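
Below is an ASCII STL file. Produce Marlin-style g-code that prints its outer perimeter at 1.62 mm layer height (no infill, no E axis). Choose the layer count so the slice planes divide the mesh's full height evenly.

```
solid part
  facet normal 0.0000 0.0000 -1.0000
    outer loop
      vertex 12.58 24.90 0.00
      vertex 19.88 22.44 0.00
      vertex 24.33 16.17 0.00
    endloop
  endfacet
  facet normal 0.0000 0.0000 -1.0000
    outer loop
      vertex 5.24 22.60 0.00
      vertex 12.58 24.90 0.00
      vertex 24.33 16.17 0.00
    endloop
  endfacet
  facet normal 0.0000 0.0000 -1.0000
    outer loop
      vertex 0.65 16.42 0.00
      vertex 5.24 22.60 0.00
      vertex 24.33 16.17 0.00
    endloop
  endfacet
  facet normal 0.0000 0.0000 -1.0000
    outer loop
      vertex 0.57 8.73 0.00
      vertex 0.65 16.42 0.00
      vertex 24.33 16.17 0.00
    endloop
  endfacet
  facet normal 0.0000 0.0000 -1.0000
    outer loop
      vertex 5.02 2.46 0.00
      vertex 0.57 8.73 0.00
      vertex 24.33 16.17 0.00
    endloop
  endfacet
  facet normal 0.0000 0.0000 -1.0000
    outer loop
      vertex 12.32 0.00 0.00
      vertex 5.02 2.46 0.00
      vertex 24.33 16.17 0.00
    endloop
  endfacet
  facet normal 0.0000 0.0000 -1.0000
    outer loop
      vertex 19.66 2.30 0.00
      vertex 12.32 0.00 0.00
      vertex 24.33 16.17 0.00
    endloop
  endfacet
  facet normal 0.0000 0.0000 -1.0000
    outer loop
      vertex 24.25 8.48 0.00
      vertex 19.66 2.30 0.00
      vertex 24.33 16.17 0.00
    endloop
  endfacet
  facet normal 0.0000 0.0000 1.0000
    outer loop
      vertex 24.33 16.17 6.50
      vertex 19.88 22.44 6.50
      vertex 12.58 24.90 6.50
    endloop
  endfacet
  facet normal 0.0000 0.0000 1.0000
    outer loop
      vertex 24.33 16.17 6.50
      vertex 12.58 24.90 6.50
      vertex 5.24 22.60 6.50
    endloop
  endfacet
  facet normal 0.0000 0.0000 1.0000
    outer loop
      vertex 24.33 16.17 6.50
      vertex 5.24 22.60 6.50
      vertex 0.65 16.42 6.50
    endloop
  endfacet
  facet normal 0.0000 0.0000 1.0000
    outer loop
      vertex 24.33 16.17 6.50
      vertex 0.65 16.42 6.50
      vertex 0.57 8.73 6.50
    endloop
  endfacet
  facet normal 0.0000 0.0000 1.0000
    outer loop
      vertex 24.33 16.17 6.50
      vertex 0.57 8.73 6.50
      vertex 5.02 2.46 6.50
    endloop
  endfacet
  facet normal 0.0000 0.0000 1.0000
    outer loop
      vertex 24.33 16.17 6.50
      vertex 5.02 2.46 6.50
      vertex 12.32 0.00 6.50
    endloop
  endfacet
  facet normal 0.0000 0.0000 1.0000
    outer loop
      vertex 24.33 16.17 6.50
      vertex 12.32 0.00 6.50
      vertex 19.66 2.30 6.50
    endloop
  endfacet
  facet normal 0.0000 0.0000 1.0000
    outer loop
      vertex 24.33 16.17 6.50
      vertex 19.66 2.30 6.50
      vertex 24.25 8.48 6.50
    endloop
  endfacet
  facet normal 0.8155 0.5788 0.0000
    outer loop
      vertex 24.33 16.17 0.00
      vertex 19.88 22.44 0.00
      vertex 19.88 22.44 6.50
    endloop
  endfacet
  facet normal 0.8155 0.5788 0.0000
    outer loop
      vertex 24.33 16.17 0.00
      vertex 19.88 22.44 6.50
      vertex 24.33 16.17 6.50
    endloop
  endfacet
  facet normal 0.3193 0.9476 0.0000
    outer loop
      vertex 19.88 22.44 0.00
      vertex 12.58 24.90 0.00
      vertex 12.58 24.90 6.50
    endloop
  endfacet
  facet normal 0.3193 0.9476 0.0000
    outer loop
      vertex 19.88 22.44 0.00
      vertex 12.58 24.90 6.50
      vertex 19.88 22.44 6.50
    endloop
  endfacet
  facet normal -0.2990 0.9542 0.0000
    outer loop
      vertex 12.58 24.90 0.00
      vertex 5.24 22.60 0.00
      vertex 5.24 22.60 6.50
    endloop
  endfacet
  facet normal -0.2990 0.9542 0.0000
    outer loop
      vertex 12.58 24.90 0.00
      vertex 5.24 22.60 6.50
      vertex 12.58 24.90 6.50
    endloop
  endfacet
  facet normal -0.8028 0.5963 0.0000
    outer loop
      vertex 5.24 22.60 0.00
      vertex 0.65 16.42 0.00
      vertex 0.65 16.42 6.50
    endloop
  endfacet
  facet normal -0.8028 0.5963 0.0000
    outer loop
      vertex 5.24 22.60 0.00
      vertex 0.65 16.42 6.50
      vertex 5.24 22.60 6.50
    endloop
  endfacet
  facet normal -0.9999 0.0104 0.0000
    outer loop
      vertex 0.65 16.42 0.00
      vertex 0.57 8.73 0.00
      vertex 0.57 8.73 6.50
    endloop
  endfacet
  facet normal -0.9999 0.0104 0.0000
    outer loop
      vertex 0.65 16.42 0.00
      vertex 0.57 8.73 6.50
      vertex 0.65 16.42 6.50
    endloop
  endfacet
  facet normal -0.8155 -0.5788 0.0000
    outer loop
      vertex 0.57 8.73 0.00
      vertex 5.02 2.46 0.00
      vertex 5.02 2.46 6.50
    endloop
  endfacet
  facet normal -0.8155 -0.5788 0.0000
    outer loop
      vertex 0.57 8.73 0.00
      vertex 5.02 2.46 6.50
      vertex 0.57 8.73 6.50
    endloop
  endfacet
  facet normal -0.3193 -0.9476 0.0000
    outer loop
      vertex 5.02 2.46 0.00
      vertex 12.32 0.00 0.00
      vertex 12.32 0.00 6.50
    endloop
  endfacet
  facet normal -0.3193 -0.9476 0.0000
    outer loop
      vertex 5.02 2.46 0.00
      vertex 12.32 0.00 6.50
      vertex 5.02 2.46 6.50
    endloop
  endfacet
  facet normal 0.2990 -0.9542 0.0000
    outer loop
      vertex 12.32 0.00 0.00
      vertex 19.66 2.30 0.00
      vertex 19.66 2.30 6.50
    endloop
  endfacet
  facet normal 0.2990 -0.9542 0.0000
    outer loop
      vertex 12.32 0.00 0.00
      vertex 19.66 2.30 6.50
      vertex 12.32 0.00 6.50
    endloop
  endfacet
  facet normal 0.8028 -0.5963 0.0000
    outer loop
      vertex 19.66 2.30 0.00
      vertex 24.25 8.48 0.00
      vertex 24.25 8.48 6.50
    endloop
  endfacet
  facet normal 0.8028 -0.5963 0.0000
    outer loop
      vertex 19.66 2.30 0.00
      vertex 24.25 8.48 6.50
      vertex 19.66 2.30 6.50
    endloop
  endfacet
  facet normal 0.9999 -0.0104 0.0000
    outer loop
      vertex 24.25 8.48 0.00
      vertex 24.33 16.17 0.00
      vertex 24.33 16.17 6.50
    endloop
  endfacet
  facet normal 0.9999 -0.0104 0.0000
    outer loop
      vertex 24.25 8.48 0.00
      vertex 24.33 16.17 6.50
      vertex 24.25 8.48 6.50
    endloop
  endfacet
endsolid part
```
; perimeter-only toolpath
G21 ; units = mm
G90 ; absolute positioning
G28 ; home
; layer 1
G0 Z1.62
G0 X24.33 Y16.17
G1 X19.88 Y22.44
G1 X12.58 Y24.90
G1 X5.24 Y22.60
G1 X0.65 Y16.42
G1 X0.57 Y8.73
G1 X5.02 Y2.46
G1 X12.32 Y0.00
G1 X19.66 Y2.30
G1 X24.25 Y8.48
G1 X24.33 Y16.17
; layer 2
G0 Z3.25
G0 X24.33 Y16.17
G1 X19.88 Y22.44
G1 X12.58 Y24.90
G1 X5.24 Y22.60
G1 X0.65 Y16.42
G1 X0.57 Y8.73
G1 X5.02 Y2.46
G1 X12.32 Y0.00
G1 X19.66 Y2.30
G1 X24.25 Y8.48
G1 X24.33 Y16.17
; layer 3
G0 Z4.88
G0 X24.33 Y16.17
G1 X19.88 Y22.44
G1 X12.58 Y24.90
G1 X5.24 Y22.60
G1 X0.65 Y16.42
G1 X0.57 Y8.73
G1 X5.02 Y2.46
G1 X12.32 Y0.00
G1 X19.66 Y2.30
G1 X24.25 Y8.48
G1 X24.33 Y16.17
; layer 4
G0 Z6.50
G0 X24.33 Y16.17
G1 X19.88 Y22.44
G1 X12.58 Y24.90
G1 X5.24 Y22.60
G1 X0.65 Y16.42
G1 X0.57 Y8.73
G1 X5.02 Y2.46
G1 X12.32 Y0.00
G1 X19.66 Y2.30
G1 X24.25 Y8.48
G1 X24.33 Y16.17
M2 ; end

The solid is a regular 10-sided prism (a cylinder approximated with 10 flat sides), circumscribed radius ≈ 12.4 mm, height ≈ 6.5 mm. Slicing at Δz = 1.62 mm — 4 equal slices spanning the solid's height, so layer i sits at z = i·h/4 — gives 4 non-empty perimeters. Each is a 10-segment closed polygon; G0 lifts to the layer z and rapids to the start vertex, then G1 traces the edges.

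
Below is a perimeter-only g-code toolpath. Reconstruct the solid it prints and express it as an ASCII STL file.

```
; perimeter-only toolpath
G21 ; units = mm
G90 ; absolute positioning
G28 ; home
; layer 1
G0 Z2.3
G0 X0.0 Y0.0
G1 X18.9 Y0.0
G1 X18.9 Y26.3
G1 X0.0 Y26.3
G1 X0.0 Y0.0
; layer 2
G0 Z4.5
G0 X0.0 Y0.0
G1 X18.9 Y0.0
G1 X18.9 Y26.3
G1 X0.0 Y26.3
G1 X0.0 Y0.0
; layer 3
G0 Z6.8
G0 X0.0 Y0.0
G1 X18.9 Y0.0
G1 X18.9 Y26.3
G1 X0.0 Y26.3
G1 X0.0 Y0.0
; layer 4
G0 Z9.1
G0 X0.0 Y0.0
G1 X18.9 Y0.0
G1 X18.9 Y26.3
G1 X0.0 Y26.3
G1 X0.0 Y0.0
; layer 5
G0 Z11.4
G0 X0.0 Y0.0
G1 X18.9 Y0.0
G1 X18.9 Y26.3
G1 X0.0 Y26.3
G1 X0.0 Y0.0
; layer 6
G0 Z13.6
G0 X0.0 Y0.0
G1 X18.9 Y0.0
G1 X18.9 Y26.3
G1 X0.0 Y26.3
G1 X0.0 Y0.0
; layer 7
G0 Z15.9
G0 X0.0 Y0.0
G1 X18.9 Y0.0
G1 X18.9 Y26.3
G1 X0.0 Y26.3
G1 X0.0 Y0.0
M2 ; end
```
solid part
  facet normal 0.0000 0.0000 -1.0000
    outer loop
      vertex 18.9 26.3 0.0
      vertex 18.9 0.0 0.0
      vertex 0.0 0.0 0.0
    endloop
  endfacet
  facet normal 0.0000 0.0000 -1.0000
    outer loop
      vertex 0.0 26.3 0.0
      vertex 18.9 26.3 0.0
      vertex 0.0 0.0 0.0
    endloop
  endfacet
  facet normal 0.0000 0.0000 1.0000
    outer loop
      vertex 0.0 0.0 15.9
      vertex 18.9 0.0 15.9
      vertex 18.9 26.3 15.9
    endloop
  endfacet
  facet normal 0.0000 0.0000 1.0000
    outer loop
      vertex 0.0 0.0 15.9
      vertex 18.9 26.3 15.9
      vertex 0.0 26.3 15.9
    endloop
  endfacet
  facet normal 0.0000 -1.0000 0.0000
    outer loop
      vertex 0.0 0.0 0.0
      vertex 18.9 0.0 0.0
      vertex 18.9 0.0 15.9
    endloop
  endfacet
  facet normal 0.0000 -1.0000 0.0000
    outer loop
      vertex 0.0 0.0 0.0
      vertex 18.9 0.0 15.9
      vertex 0.0 0.0 15.9
    endloop
  endfacet
  facet normal 0.0000 1.0000 0.0000
    outer loop
      vertex 18.9 26.3 15.9
      vertex 18.9 26.3 0.0
      vertex 0.0 26.3 0.0
    endloop
  endfacet
  facet normal 0.0000 1.0000 0.0000
    outer loop
      vertex 0.0 26.3 15.9
      vertex 18.9 26.3 15.9
      vertex 0.0 26.3 0.0
    endloop
  endfacet
  facet normal -1.0000 0.0000 0.0000
    outer loop
      vertex 0.0 26.3 15.9
      vertex 0.0 26.3 0.0
      vertex 0.0 0.0 0.0
    endloop
  endfacet
  facet normal -1.0000 0.0000 0.0000
    outer loop
      vertex 0.0 0.0 15.9
      vertex 0.0 26.3 15.9
      vertex 0.0 0.0 0.0
    endloop
  endfacet
  facet normal 1.0000 0.0000 0.0000
    outer loop
      vertex 18.9 0.0 0.0
      vertex 18.9 26.3 0.0
      vertex 18.9 26.3 15.9
    endloop
  endfacet
  facet normal 1.0000 0.0000 0.0000
    outer loop
      vertex 18.9 0.0 0.0
      vertex 18.9 26.3 15.9
      vertex 18.9 0.0 15.9
    endloop
  endfacet
endsolid part

The G0 Z moves step by Δz≈2.3 mm. Every layer's G1 loop is the same polygon, so the solid is a straight extrusion of it from z=0 to z≈15.9. Closing with flat bottom and top caps and triangulating gives 12 facets — a rectangular box, roughly 18.9 × 26.3 mm footprint and 15.9 mm tall.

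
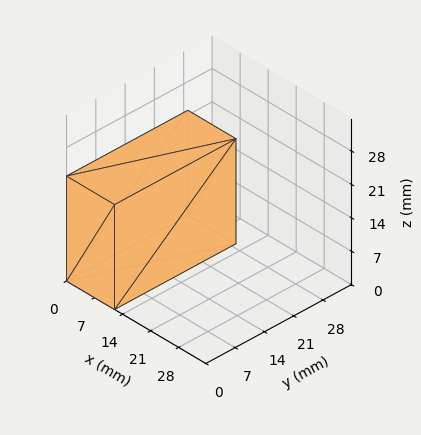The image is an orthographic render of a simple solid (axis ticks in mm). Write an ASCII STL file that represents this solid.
Reading the render: the shape is a rectangular box, roughly 12 × 29 mm footprint and 22 mm tall (dimensions read to the nearest mm from the axis ticks). For the STL, each face is triangulated and given an outward normal.

solid part
  facet normal 0.0000 0.0000 -1.0000
    outer loop
      vertex 12.000 29.000 0.000
      vertex 12.000 0.000 0.000
      vertex 0.000 0.000 0.000
    endloop
  endfacet
  facet normal 0.0000 0.0000 -1.0000
    outer loop
      vertex 0.000 29.000 0.000
      vertex 12.000 29.000 0.000
      vertex 0.000 0.000 0.000
    endloop
  endfacet
  facet normal 0.0000 0.0000 1.0000
    outer loop
      vertex 0.000 0.000 22.000
      vertex 12.000 0.000 22.000
      vertex 12.000 29.000 22.000
    endloop
  endfacet
  facet normal 0.0000 0.0000 1.0000
    outer loop
      vertex 0.000 0.000 22.000
      vertex 12.000 29.000 22.000
      vertex 0.000 29.000 22.000
    endloop
  endfacet
  facet normal 0.0000 -1.0000 0.0000
    outer loop
      vertex 0.000 0.000 0.000
      vertex 12.000 0.000 0.000
      vertex 12.000 0.000 22.000
    endloop
  endfacet
  facet normal 0.0000 -1.0000 0.0000
    outer loop
      vertex 0.000 0.000 0.000
      vertex 12.000 0.000 22.000
      vertex 0.000 0.000 22.000
    endloop
  endfacet
  facet normal 0.0000 1.0000 0.0000
    outer loop
      vertex 12.000 29.000 22.000
      vertex 12.000 29.000 0.000
      vertex 0.000 29.000 0.000
    endloop
  endfacet
  facet normal 0.0000 1.0000 0.0000
    outer loop
      vertex 0.000 29.000 22.000
      vertex 12.000 29.000 22.000
      vertex 0.000 29.000 0.000
    endloop
  endfacet
  facet normal -1.0000 0.0000 0.0000
    outer loop
      vertex 0.000 29.000 22.000
      vertex 0.000 29.000 0.000
      vertex 0.000 0.000 0.000
    endloop
  endfacet
  facet normal -1.0000 0.0000 0.0000
    outer loop
      vertex 0.000 0.000 22.000
      vertex 0.000 29.000 22.000
      vertex 0.000 0.000 0.000
    endloop
  endfacet
  facet normal 1.0000 0.0000 0.0000
    outer loop
      vertex 12.000 0.000 0.000
      vertex 12.000 29.000 0.000
      vertex 12.000 29.000 22.000
    endloop
  endfacet
  facet normal 1.0000 0.0000 0.0000
    outer loop
      vertex 12.000 0.000 0.000
      vertex 12.000 29.000 22.000
      vertex 12.000 0.000 22.000
    endloop
  endfacet
endsolid part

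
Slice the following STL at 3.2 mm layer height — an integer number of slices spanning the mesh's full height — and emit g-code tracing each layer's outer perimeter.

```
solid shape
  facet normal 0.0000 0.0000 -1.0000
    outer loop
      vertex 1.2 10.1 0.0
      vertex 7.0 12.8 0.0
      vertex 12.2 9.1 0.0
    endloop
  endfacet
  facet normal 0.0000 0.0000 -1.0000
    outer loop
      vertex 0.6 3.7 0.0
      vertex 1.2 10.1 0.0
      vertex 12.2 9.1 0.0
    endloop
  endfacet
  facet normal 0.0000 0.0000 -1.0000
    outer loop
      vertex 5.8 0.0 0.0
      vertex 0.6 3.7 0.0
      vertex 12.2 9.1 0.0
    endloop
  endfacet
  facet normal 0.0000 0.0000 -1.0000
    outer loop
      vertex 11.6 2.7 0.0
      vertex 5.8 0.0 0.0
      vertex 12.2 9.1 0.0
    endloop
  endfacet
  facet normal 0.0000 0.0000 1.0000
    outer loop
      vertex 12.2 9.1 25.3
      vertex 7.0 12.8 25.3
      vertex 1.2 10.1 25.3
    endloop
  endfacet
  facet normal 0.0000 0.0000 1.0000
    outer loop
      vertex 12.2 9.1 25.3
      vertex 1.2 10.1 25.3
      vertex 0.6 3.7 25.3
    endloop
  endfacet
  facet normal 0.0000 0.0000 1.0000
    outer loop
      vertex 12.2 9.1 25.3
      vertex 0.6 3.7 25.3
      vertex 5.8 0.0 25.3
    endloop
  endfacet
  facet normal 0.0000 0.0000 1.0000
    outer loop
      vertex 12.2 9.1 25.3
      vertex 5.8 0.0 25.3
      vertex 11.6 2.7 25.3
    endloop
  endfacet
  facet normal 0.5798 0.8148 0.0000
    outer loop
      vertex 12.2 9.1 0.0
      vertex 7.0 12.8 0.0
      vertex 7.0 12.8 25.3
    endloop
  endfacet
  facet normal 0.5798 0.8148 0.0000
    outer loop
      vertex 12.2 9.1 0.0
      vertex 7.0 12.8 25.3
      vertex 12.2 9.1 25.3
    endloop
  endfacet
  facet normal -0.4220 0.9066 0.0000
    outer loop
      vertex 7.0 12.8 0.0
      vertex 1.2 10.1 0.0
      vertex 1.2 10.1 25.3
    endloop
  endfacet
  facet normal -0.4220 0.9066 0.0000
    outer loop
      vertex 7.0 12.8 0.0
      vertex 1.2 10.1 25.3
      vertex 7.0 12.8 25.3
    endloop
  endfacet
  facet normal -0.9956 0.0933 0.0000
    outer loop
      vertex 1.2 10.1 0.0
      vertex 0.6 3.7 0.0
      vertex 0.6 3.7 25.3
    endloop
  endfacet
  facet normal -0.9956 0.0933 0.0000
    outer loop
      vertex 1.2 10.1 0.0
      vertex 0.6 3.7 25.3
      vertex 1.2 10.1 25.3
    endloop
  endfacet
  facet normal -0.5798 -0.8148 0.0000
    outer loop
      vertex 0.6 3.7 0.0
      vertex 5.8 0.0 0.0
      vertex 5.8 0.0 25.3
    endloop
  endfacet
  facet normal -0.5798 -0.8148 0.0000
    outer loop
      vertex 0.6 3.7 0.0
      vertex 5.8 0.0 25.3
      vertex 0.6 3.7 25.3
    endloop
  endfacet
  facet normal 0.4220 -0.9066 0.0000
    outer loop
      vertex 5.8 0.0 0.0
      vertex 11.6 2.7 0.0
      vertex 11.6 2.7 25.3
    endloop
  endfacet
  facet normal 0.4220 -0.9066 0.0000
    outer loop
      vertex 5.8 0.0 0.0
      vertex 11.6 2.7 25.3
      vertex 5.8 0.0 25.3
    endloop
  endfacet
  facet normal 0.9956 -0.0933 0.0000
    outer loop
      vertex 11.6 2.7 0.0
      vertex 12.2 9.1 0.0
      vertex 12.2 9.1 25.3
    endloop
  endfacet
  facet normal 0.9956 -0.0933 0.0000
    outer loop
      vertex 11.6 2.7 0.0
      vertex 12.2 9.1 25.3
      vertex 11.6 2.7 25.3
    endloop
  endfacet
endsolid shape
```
; perimeter-only toolpath
G21 ; units = mm
G90 ; absolute positioning
G28 ; home
; layer 1
G0 Z3.2
G0 X12.2 Y9.1
G1 X7.0 Y12.8
G1 X1.2 Y10.1
G1 X0.6 Y3.7
G1 X5.8 Y0.0
G1 X11.6 Y2.7
G1 X12.2 Y9.1
; layer 2
G0 Z6.3
G0 X12.2 Y9.1
G1 X7.0 Y12.8
G1 X1.2 Y10.1
G1 X0.6 Y3.7
G1 X5.8 Y0.0
G1 X11.6 Y2.7
G1 X12.2 Y9.1
; layer 3
G0 Z9.5
G0 X12.2 Y9.1
G1 X7.0 Y12.8
G1 X1.2 Y10.1
G1 X0.6 Y3.7
G1 X5.8 Y0.0
G1 X11.6 Y2.7
G1 X12.2 Y9.1
; layer 4
G0 Z12.7
G0 X12.2 Y9.1
G1 X7.0 Y12.8
G1 X1.2 Y10.1
G1 X0.6 Y3.7
G1 X5.8 Y0.0
G1 X11.6 Y2.7
G1 X12.2 Y9.1
; layer 5
G0 Z15.8
G0 X12.2 Y9.1
G1 X7.0 Y12.8
G1 X1.2 Y10.1
G1 X0.6 Y3.7
G1 X5.8 Y0.0
G1 X11.6 Y2.7
G1 X12.2 Y9.1
; layer 6
G0 Z19.0
G0 X12.2 Y9.1
G1 X7.0 Y12.8
G1 X1.2 Y10.1
G1 X0.6 Y3.7
G1 X5.8 Y0.0
G1 X11.6 Y2.7
G1 X12.2 Y9.1
; layer 7
G0 Z22.1
G0 X12.2 Y9.1
G1 X7.0 Y12.8
G1 X1.2 Y10.1
G1 X0.6 Y3.7
G1 X5.8 Y0.0
G1 X11.6 Y2.7
G1 X12.2 Y9.1
; layer 8
G0 Z25.3
G0 X12.2 Y9.1
G1 X7.0 Y12.8
G1 X1.2 Y10.1
G1 X0.6 Y3.7
G1 X5.8 Y0.0
G1 X11.6 Y2.7
G1 X12.2 Y9.1
M2 ; end

The solid is a regular 6-sided prism (a cylinder approximated with 6 flat sides), circumscribed radius ≈ 6.4 mm, height ≈ 25.3 mm. Slicing at Δz = 3.2 mm — 8 equal slices spanning the solid's height, so layer i sits at z = i·h/8 — gives 8 non-empty perimeters. Each is a 6-segment closed polygon; G0 lifts to the layer z and rapids to the start vertex, then G1 traces the edges.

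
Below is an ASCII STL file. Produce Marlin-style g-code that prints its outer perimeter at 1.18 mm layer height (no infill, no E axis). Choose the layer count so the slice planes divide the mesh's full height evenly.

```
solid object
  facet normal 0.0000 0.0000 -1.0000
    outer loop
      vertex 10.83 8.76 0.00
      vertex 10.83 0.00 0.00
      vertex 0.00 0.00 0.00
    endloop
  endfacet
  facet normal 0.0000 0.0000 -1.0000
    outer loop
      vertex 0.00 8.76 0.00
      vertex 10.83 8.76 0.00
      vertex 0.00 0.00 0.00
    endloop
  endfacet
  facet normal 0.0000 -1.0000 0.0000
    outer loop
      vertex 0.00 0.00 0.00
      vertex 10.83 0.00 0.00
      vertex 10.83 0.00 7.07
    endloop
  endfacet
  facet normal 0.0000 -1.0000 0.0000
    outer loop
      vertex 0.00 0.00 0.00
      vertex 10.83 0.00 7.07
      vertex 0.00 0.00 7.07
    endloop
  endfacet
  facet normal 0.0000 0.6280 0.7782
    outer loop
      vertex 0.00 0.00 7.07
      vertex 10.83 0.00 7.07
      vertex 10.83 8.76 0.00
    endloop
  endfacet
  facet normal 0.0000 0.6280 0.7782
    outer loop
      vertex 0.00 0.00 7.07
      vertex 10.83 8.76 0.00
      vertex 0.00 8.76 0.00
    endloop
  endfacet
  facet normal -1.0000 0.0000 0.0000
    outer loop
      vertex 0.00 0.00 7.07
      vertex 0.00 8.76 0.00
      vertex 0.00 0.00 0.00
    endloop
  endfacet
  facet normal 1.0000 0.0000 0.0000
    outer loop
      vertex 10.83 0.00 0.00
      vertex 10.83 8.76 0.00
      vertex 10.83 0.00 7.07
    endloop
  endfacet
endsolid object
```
; perimeter-only toolpath
G21 ; units = mm
G90 ; absolute positioning
G28 ; home
; layer 1
G0 Z1.18
G0 X0.00 Y0.00
G1 X10.83 Y0.00
G1 X10.83 Y7.30
G1 X0.00 Y7.30
G1 X0.00 Y0.00
; layer 2
G0 Z2.36
G0 X0.00 Y0.00
G1 X10.83 Y0.00
G1 X10.83 Y5.84
G1 X0.00 Y5.84
G1 X0.00 Y0.00
; layer 3
G0 Z3.54
G0 X0.00 Y0.00
G1 X10.83 Y0.00
G1 X10.83 Y4.38
G1 X0.00 Y4.38
G1 X0.00 Y0.00
; layer 4
G0 Z4.71
G0 X0.00 Y0.00
G1 X10.83 Y0.00
G1 X10.83 Y2.92
G1 X0.00 Y2.92
G1 X0.00 Y0.00
; layer 5
G0 Z5.89
G0 X0.00 Y0.00
G1 X10.83 Y0.00
G1 X10.83 Y1.46
G1 X0.00 Y1.46
G1 X0.00 Y0.00
M2 ; end

The solid is a wedge (ramp): 10.8 × 8.76 mm base, rising to 7.07 mm along the y=0 edge and sloping linearly to z=0 at y=8.76. Slicing at Δz = 1.18 mm — 6 equal slices spanning the solid's height, so layer i sits at z = i·h/6 — gives 5 non-empty perimeters. Each is a 4-segment closed polygon; G0 lifts to the layer z and rapids to the start vertex, then G1 traces the edges. The cross-section shrinks linearly with z (the slice at the apex is degenerate and omitted).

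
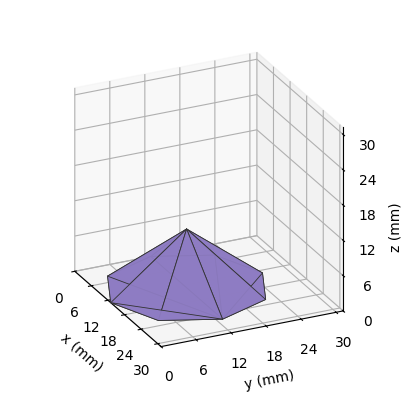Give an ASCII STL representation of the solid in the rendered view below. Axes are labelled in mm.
Reading the render: the shape is a regular 8-sided pyramid, base circumscribed radius ≈ 13 mm, apex at z ≈ 10 mm (dimensions read to the nearest mm from the axis ticks). For the STL, each face is triangulated and given an outward normal.

solid part
  facet normal 0.0000 0.0000 -1.0000
    outer loop
      vertex 13.00 26.00 0.00
      vertex 22.19 22.19 0.00
      vertex 26.00 13.00 0.00
    endloop
  endfacet
  facet normal 0.0000 0.0000 -1.0000
    outer loop
      vertex 3.81 22.19 0.00
      vertex 13.00 26.00 0.00
      vertex 26.00 13.00 0.00
    endloop
  endfacet
  facet normal 0.0000 0.0000 -1.0000
    outer loop
      vertex 0.00 13.00 0.00
      vertex 3.81 22.19 0.00
      vertex 26.00 13.00 0.00
    endloop
  endfacet
  facet normal 0.0000 0.0000 -1.0000
    outer loop
      vertex 3.81 3.81 0.00
      vertex 0.00 13.00 0.00
      vertex 26.00 13.00 0.00
    endloop
  endfacet
  facet normal 0.0000 0.0000 -1.0000
    outer loop
      vertex 13.00 0.00 0.00
      vertex 3.81 3.81 0.00
      vertex 26.00 13.00 0.00
    endloop
  endfacet
  facet normal 0.0000 0.0000 -1.0000
    outer loop
      vertex 22.19 3.81 0.00
      vertex 13.00 0.00 0.00
      vertex 26.00 13.00 0.00
    endloop
  endfacet
  facet normal 0.5911 0.2451 0.7685
    outer loop
      vertex 26.00 13.00 0.00
      vertex 22.19 22.19 0.00
      vertex 13.00 13.00 10.00
    endloop
  endfacet
  facet normal 0.2451 0.5911 0.7685
    outer loop
      vertex 22.19 22.19 0.00
      vertex 13.00 26.00 0.00
      vertex 13.00 13.00 10.00
    endloop
  endfacet
  facet normal -0.2451 0.5911 0.7685
    outer loop
      vertex 13.00 26.00 0.00
      vertex 3.81 22.19 0.00
      vertex 13.00 13.00 10.00
    endloop
  endfacet
  facet normal -0.5911 0.2451 0.7685
    outer loop
      vertex 3.81 22.19 0.00
      vertex 0.00 13.00 0.00
      vertex 13.00 13.00 10.00
    endloop
  endfacet
  facet normal -0.5911 -0.2451 0.7685
    outer loop
      vertex 0.00 13.00 0.00
      vertex 3.81 3.81 0.00
      vertex 13.00 13.00 10.00
    endloop
  endfacet
  facet normal -0.2451 -0.5911 0.7685
    outer loop
      vertex 3.81 3.81 0.00
      vertex 13.00 0.00 0.00
      vertex 13.00 13.00 10.00
    endloop
  endfacet
  facet normal 0.2451 -0.5911 0.7685
    outer loop
      vertex 13.00 0.00 0.00
      vertex 22.19 3.81 0.00
      vertex 13.00 13.00 10.00
    endloop
  endfacet
  facet normal 0.5911 -0.2451 0.7685
    outer loop
      vertex 22.19 3.81 0.00
      vertex 26.00 13.00 0.00
      vertex 13.00 13.00 10.00
    endloop
  endfacet
endsolid part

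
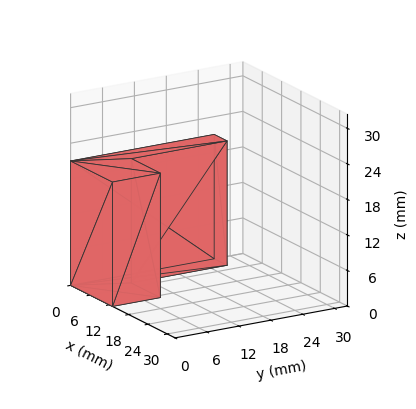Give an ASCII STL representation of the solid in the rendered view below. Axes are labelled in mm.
Reading the render: the shape is an L-shaped prism: outer 13 × 27 mm, arm thicknesses ≈ 9 mm (horizontal) and 4 mm (vertical), extruded 21 mm in z (dimensions read to the nearest mm from the axis ticks). For the STL, each face is triangulated and given an outward normal.

solid part
  facet normal 0.0000 0.0000 -1.0000
    outer loop
      vertex 13.000 9.000 0.000
      vertex 13.000 0.000 0.000
      vertex 0.000 0.000 0.000
    endloop
  endfacet
  facet normal 0.0000 0.0000 -1.0000
    outer loop
      vertex 4.000 9.000 0.000
      vertex 13.000 9.000 0.000
      vertex 0.000 0.000 0.000
    endloop
  endfacet
  facet normal 0.0000 0.0000 -1.0000
    outer loop
      vertex 4.000 27.000 0.000
      vertex 4.000 9.000 0.000
      vertex 0.000 0.000 0.000
    endloop
  endfacet
  facet normal 0.0000 0.0000 -1.0000
    outer loop
      vertex 0.000 27.000 0.000
      vertex 4.000 27.000 0.000
      vertex 0.000 0.000 0.000
    endloop
  endfacet
  facet normal 0.0000 0.0000 1.0000
    outer loop
      vertex 0.000 0.000 21.000
      vertex 13.000 0.000 21.000
      vertex 13.000 9.000 21.000
    endloop
  endfacet
  facet normal 0.0000 0.0000 1.0000
    outer loop
      vertex 0.000 0.000 21.000
      vertex 13.000 9.000 21.000
      vertex 4.000 9.000 21.000
    endloop
  endfacet
  facet normal 0.0000 0.0000 1.0000
    outer loop
      vertex 0.000 0.000 21.000
      vertex 4.000 9.000 21.000
      vertex 4.000 27.000 21.000
    endloop
  endfacet
  facet normal 0.0000 0.0000 1.0000
    outer loop
      vertex 0.000 0.000 21.000
      vertex 4.000 27.000 21.000
      vertex 0.000 27.000 21.000
    endloop
  endfacet
  facet normal 0.0000 -1.0000 0.0000
    outer loop
      vertex 0.000 0.000 0.000
      vertex 13.000 0.000 0.000
      vertex 13.000 0.000 21.000
    endloop
  endfacet
  facet normal 0.0000 -1.0000 0.0000
    outer loop
      vertex 0.000 0.000 0.000
      vertex 13.000 0.000 21.000
      vertex 0.000 0.000 21.000
    endloop
  endfacet
  facet normal 1.0000 0.0000 0.0000
    outer loop
      vertex 13.000 0.000 0.000
      vertex 13.000 9.000 0.000
      vertex 13.000 9.000 21.000
    endloop
  endfacet
  facet normal 1.0000 0.0000 0.0000
    outer loop
      vertex 13.000 0.000 0.000
      vertex 13.000 9.000 21.000
      vertex 13.000 0.000 21.000
    endloop
  endfacet
  facet normal 0.0000 1.0000 0.0000
    outer loop
      vertex 13.000 9.000 0.000
      vertex 4.000 9.000 0.000
      vertex 4.000 9.000 21.000
    endloop
  endfacet
  facet normal 0.0000 1.0000 0.0000
    outer loop
      vertex 13.000 9.000 0.000
      vertex 4.000 9.000 21.000
      vertex 13.000 9.000 21.000
    endloop
  endfacet
  facet normal 1.0000 0.0000 0.0000
    outer loop
      vertex 4.000 9.000 0.000
      vertex 4.000 27.000 0.000
      vertex 4.000 27.000 21.000
    endloop
  endfacet
  facet normal 1.0000 0.0000 0.0000
    outer loop
      vertex 4.000 9.000 0.000
      vertex 4.000 27.000 21.000
      vertex 4.000 9.000 21.000
    endloop
  endfacet
  facet normal 0.0000 1.0000 0.0000
    outer loop
      vertex 4.000 27.000 0.000
      vertex 0.000 27.000 0.000
      vertex 0.000 27.000 21.000
    endloop
  endfacet
  facet normal 0.0000 1.0000 0.0000
    outer loop
      vertex 4.000 27.000 0.000
      vertex 0.000 27.000 21.000
      vertex 4.000 27.000 21.000
    endloop
  endfacet
  facet normal -1.0000 0.0000 0.0000
    outer loop
      vertex 0.000 27.000 0.000
      vertex 0.000 0.000 0.000
      vertex 0.000 0.000 21.000
    endloop
  endfacet
  facet normal -1.0000 0.0000 0.0000
    outer loop
      vertex 0.000 27.000 0.000
      vertex 0.000 0.000 21.000
      vertex 0.000 27.000 21.000
    endloop
  endfacet
endsolid part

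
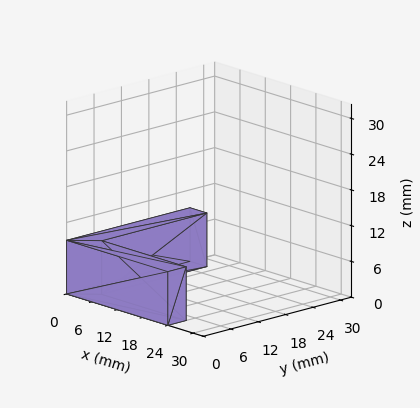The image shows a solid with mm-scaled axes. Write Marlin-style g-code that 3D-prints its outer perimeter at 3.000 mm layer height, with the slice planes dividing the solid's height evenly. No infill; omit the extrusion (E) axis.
Reading the render: the shape is an L-shaped prism: outer 24 × 27 mm, arm thicknesses ≈ 4 mm (horizontal) and 4 mm (vertical), extruded 9 mm in z (dimensions read to the nearest mm from the axis ticks). For the g-code, the solid's height is divided into equal slices at the stated Δz and each level perimeter traced with G1 moves after a G0 lift.

; perimeter-only toolpath
G21 ; units = mm
G90 ; absolute positioning
G28 ; home
; layer 1
G0 Z3.000
G0 X0.000 Y0.000
G1 X24.000 Y0.000
G1 X24.000 Y4.000
G1 X4.000 Y4.000
G1 X4.000 Y27.000
G1 X0.000 Y27.000
G1 X0.000 Y0.000
; layer 2
G0 Z6.000
G0 X0.000 Y0.000
G1 X24.000 Y0.000
G1 X24.000 Y4.000
G1 X4.000 Y4.000
G1 X4.000 Y27.000
G1 X0.000 Y27.000
G1 X0.000 Y0.000
; layer 3
G0 Z9.000
G0 X0.000 Y0.000
G1 X24.000 Y0.000
G1 X24.000 Y4.000
G1 X4.000 Y4.000
G1 X4.000 Y27.000
G1 X0.000 Y27.000
G1 X0.000 Y0.000
M2 ; end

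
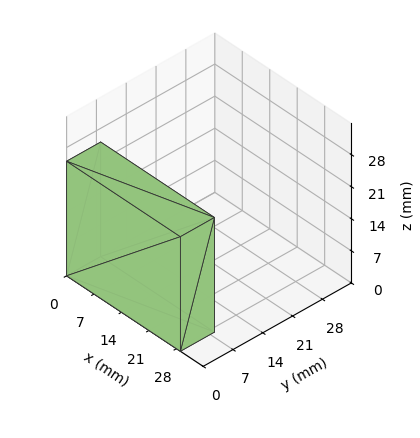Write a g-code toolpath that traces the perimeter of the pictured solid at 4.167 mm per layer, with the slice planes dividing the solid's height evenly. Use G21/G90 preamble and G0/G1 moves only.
Reading the render: the shape is a rectangular box, roughly 29 × 8 mm footprint and 25 mm tall (dimensions read to the nearest mm from the axis ticks). For the g-code, the solid's height is divided into equal slices at the stated Δz and each level perimeter traced with G1 moves after a G0 lift.

; perimeter-only toolpath
G21 ; units = mm
G90 ; absolute positioning
G28 ; home
; layer 1
G0 Z4.167
G0 X0.000 Y0.000
G1 X29.000 Y0.000
G1 X29.000 Y8.000
G1 X0.000 Y8.000
G1 X0.000 Y0.000
; layer 2
G0 Z8.333
G0 X0.000 Y0.000
G1 X29.000 Y0.000
G1 X29.000 Y8.000
G1 X0.000 Y8.000
G1 X0.000 Y0.000
; layer 3
G0 Z12.500
G0 X0.000 Y0.000
G1 X29.000 Y0.000
G1 X29.000 Y8.000
G1 X0.000 Y8.000
G1 X0.000 Y0.000
; layer 4
G0 Z16.667
G0 X0.000 Y0.000
G1 X29.000 Y0.000
G1 X29.000 Y8.000
G1 X0.000 Y8.000
G1 X0.000 Y0.000
; layer 5
G0 Z20.833
G0 X0.000 Y0.000
G1 X29.000 Y0.000
G1 X29.000 Y8.000
G1 X0.000 Y8.000
G1 X0.000 Y0.000
; layer 6
G0 Z25.000
G0 X0.000 Y0.000
G1 X29.000 Y0.000
G1 X29.000 Y8.000
G1 X0.000 Y8.000
G1 X0.000 Y0.000
M2 ; end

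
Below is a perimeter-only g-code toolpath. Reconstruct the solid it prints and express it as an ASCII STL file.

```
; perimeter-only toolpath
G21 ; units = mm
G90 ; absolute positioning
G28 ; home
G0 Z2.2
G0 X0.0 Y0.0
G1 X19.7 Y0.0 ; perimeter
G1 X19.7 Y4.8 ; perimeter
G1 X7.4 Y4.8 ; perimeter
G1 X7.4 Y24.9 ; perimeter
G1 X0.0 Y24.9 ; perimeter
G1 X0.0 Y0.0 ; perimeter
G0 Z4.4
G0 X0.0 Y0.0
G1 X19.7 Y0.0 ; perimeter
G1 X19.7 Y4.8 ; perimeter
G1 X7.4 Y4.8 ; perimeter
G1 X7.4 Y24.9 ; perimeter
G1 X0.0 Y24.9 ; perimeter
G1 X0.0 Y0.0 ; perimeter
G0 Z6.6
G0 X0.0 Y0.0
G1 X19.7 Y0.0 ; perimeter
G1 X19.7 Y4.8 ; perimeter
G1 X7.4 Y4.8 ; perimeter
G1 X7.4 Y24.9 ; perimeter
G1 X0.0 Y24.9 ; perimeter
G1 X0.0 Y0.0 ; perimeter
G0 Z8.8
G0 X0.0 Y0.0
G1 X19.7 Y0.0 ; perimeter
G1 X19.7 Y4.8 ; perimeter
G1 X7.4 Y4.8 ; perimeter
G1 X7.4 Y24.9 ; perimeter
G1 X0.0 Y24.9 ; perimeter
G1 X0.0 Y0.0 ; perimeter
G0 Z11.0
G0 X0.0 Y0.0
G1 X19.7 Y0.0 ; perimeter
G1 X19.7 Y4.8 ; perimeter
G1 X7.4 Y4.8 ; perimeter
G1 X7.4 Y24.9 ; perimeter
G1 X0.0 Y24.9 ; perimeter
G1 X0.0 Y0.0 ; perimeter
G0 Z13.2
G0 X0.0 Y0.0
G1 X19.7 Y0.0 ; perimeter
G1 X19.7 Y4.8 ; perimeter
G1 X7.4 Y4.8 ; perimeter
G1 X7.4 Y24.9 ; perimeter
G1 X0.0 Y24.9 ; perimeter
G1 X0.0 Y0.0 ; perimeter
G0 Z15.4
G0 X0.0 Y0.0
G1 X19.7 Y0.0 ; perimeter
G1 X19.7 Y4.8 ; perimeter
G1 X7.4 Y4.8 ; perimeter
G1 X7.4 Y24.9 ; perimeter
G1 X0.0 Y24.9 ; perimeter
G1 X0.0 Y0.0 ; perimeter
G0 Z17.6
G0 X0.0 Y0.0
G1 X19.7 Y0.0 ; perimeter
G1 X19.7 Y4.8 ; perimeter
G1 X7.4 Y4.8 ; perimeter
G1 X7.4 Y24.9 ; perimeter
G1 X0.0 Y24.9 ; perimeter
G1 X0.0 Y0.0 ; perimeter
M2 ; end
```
solid part
  facet normal 0.0000 0.0000 -1.0000
    outer loop
      vertex 19.7 4.8 0.0
      vertex 19.7 0.0 0.0
      vertex 0.0 0.0 0.0
    endloop
  endfacet
  facet normal 0.0000 0.0000 -1.0000
    outer loop
      vertex 7.4 4.8 0.0
      vertex 19.7 4.8 0.0
      vertex 0.0 0.0 0.0
    endloop
  endfacet
  facet normal 0.0000 0.0000 -1.0000
    outer loop
      vertex 7.4 24.9 0.0
      vertex 7.4 4.8 0.0
      vertex 0.0 0.0 0.0
    endloop
  endfacet
  facet normal 0.0000 0.0000 -1.0000
    outer loop
      vertex 0.0 24.9 0.0
      vertex 7.4 24.9 0.0
      vertex 0.0 0.0 0.0
    endloop
  endfacet
  facet normal 0.0000 0.0000 1.0000
    outer loop
      vertex 0.0 0.0 17.6
      vertex 19.7 0.0 17.6
      vertex 19.7 4.8 17.6
    endloop
  endfacet
  facet normal 0.0000 0.0000 1.0000
    outer loop
      vertex 0.0 0.0 17.6
      vertex 19.7 4.8 17.6
      vertex 7.4 4.8 17.6
    endloop
  endfacet
  facet normal 0.0000 0.0000 1.0000
    outer loop
      vertex 0.0 0.0 17.6
      vertex 7.4 4.8 17.6
      vertex 7.4 24.9 17.6
    endloop
  endfacet
  facet normal 0.0000 0.0000 1.0000
    outer loop
      vertex 0.0 0.0 17.6
      vertex 7.4 24.9 17.6
      vertex 0.0 24.9 17.6
    endloop
  endfacet
  facet normal 0.0000 -1.0000 0.0000
    outer loop
      vertex 0.0 0.0 0.0
      vertex 19.7 0.0 0.0
      vertex 19.7 0.0 17.6
    endloop
  endfacet
  facet normal 0.0000 -1.0000 0.0000
    outer loop
      vertex 0.0 0.0 0.0
      vertex 19.7 0.0 17.6
      vertex 0.0 0.0 17.6
    endloop
  endfacet
  facet normal 1.0000 0.0000 0.0000
    outer loop
      vertex 19.7 0.0 0.0
      vertex 19.7 4.8 0.0
      vertex 19.7 4.8 17.6
    endloop
  endfacet
  facet normal 1.0000 0.0000 0.0000
    outer loop
      vertex 19.7 0.0 0.0
      vertex 19.7 4.8 17.6
      vertex 19.7 0.0 17.6
    endloop
  endfacet
  facet normal 0.0000 1.0000 0.0000
    outer loop
      vertex 19.7 4.8 0.0
      vertex 7.4 4.8 0.0
      vertex 7.4 4.8 17.6
    endloop
  endfacet
  facet normal 0.0000 1.0000 0.0000
    outer loop
      vertex 19.7 4.8 0.0
      vertex 7.4 4.8 17.6
      vertex 19.7 4.8 17.6
    endloop
  endfacet
  facet normal 1.0000 0.0000 0.0000
    outer loop
      vertex 7.4 4.8 0.0
      vertex 7.4 24.9 0.0
      vertex 7.4 24.9 17.6
    endloop
  endfacet
  facet normal 1.0000 0.0000 0.0000
    outer loop
      vertex 7.4 4.8 0.0
      vertex 7.4 24.9 17.6
      vertex 7.4 4.8 17.6
    endloop
  endfacet
  facet normal 0.0000 1.0000 0.0000
    outer loop
      vertex 7.4 24.9 0.0
      vertex 0.0 24.9 0.0
      vertex 0.0 24.9 17.6
    endloop
  endfacet
  facet normal 0.0000 1.0000 0.0000
    outer loop
      vertex 7.4 24.9 0.0
      vertex 0.0 24.9 17.6
      vertex 7.4 24.9 17.6
    endloop
  endfacet
  facet normal -1.0000 0.0000 0.0000
    outer loop
      vertex 0.0 24.9 0.0
      vertex 0.0 0.0 0.0
      vertex 0.0 0.0 17.6
    endloop
  endfacet
  facet normal -1.0000 0.0000 0.0000
    outer loop
      vertex 0.0 24.9 0.0
      vertex 0.0 0.0 17.6
      vertex 0.0 24.9 17.6
    endloop
  endfacet
endsolid part

The G0 Z moves step by Δz≈2.2 mm. Every layer's G1 loop is the same polygon, so the solid is a straight extrusion of it from z=0 to z≈17.6. Closing with flat bottom and top caps and triangulating gives 20 facets — an L-shaped prism: outer 19.7 × 24.9 mm, arm thicknesses ≈ 4.8 mm (horizontal) and 7.4 mm (vertical), extruded 17.6 mm in z.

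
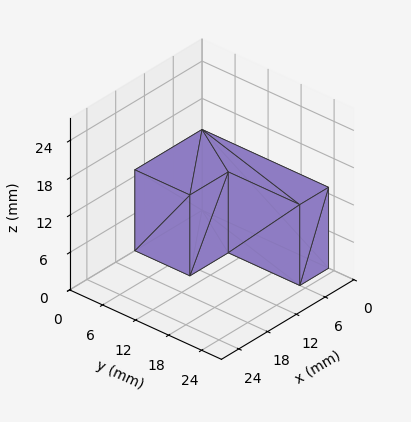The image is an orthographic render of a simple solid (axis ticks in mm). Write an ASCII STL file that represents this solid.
Reading the render: the shape is an L-shaped prism: outer 14 × 23 mm, arm thicknesses ≈ 10 mm (horizontal) and 6 mm (vertical), extruded 13 mm in z (dimensions read to the nearest mm from the axis ticks). For the STL, each face is triangulated and given an outward normal.

solid part
  facet normal 0.0000 0.0000 -1.0000
    outer loop
      vertex 14.00 10.00 0.00
      vertex 14.00 0.00 0.00
      vertex 0.00 0.00 0.00
    endloop
  endfacet
  facet normal 0.0000 0.0000 -1.0000
    outer loop
      vertex 6.00 10.00 0.00
      vertex 14.00 10.00 0.00
      vertex 0.00 0.00 0.00
    endloop
  endfacet
  facet normal 0.0000 0.0000 -1.0000
    outer loop
      vertex 6.00 23.00 0.00
      vertex 6.00 10.00 0.00
      vertex 0.00 0.00 0.00
    endloop
  endfacet
  facet normal 0.0000 0.0000 -1.0000
    outer loop
      vertex 0.00 23.00 0.00
      vertex 6.00 23.00 0.00
      vertex 0.00 0.00 0.00
    endloop
  endfacet
  facet normal 0.0000 0.0000 1.0000
    outer loop
      vertex 0.00 0.00 13.00
      vertex 14.00 0.00 13.00
      vertex 14.00 10.00 13.00
    endloop
  endfacet
  facet normal 0.0000 0.0000 1.0000
    outer loop
      vertex 0.00 0.00 13.00
      vertex 14.00 10.00 13.00
      vertex 6.00 10.00 13.00
    endloop
  endfacet
  facet normal 0.0000 0.0000 1.0000
    outer loop
      vertex 0.00 0.00 13.00
      vertex 6.00 10.00 13.00
      vertex 6.00 23.00 13.00
    endloop
  endfacet
  facet normal 0.0000 0.0000 1.0000
    outer loop
      vertex 0.00 0.00 13.00
      vertex 6.00 23.00 13.00
      vertex 0.00 23.00 13.00
    endloop
  endfacet
  facet normal 0.0000 -1.0000 0.0000
    outer loop
      vertex 0.00 0.00 0.00
      vertex 14.00 0.00 0.00
      vertex 14.00 0.00 13.00
    endloop
  endfacet
  facet normal 0.0000 -1.0000 0.0000
    outer loop
      vertex 0.00 0.00 0.00
      vertex 14.00 0.00 13.00
      vertex 0.00 0.00 13.00
    endloop
  endfacet
  facet normal 1.0000 0.0000 0.0000
    outer loop
      vertex 14.00 0.00 0.00
      vertex 14.00 10.00 0.00
      vertex 14.00 10.00 13.00
    endloop
  endfacet
  facet normal 1.0000 0.0000 0.0000
    outer loop
      vertex 14.00 0.00 0.00
      vertex 14.00 10.00 13.00
      vertex 14.00 0.00 13.00
    endloop
  endfacet
  facet normal 0.0000 1.0000 0.0000
    outer loop
      vertex 14.00 10.00 0.00
      vertex 6.00 10.00 0.00
      vertex 6.00 10.00 13.00
    endloop
  endfacet
  facet normal 0.0000 1.0000 0.0000
    outer loop
      vertex 14.00 10.00 0.00
      vertex 6.00 10.00 13.00
      vertex 14.00 10.00 13.00
    endloop
  endfacet
  facet normal 1.0000 0.0000 0.0000
    outer loop
      vertex 6.00 10.00 0.00
      vertex 6.00 23.00 0.00
      vertex 6.00 23.00 13.00
    endloop
  endfacet
  facet normal 1.0000 0.0000 0.0000
    outer loop
      vertex 6.00 10.00 0.00
      vertex 6.00 23.00 13.00
      vertex 6.00 10.00 13.00
    endloop
  endfacet
  facet normal 0.0000 1.0000 0.0000
    outer loop
      vertex 6.00 23.00 0.00
      vertex 0.00 23.00 0.00
      vertex 0.00 23.00 13.00
    endloop
  endfacet
  facet normal 0.0000 1.0000 0.0000
    outer loop
      vertex 6.00 23.00 0.00
      vertex 0.00 23.00 13.00
      vertex 6.00 23.00 13.00
    endloop
  endfacet
  facet normal -1.0000 0.0000 0.0000
    outer loop
      vertex 0.00 23.00 0.00
      vertex 0.00 0.00 0.00
      vertex 0.00 0.00 13.00
    endloop
  endfacet
  facet normal -1.0000 0.0000 0.0000
    outer loop
      vertex 0.00 23.00 0.00
      vertex 0.00 0.00 13.00
      vertex 0.00 23.00 13.00
    endloop
  endfacet
endsolid part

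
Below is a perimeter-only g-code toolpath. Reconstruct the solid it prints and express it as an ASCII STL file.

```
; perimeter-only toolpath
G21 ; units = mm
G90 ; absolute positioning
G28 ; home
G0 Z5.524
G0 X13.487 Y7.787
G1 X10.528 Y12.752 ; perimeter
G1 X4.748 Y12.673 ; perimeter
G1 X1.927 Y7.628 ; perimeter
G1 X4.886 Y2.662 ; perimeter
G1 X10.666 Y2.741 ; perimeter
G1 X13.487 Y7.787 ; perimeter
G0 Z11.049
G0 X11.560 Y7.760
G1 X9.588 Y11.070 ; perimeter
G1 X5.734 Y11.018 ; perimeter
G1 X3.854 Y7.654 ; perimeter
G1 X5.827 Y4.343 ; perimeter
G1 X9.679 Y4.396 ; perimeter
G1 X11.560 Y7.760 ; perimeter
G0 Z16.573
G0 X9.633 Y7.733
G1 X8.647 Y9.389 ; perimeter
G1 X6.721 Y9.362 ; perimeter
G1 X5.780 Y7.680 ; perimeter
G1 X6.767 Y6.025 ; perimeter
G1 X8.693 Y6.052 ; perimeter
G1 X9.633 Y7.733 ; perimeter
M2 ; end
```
solid part
  facet normal 0.0000 0.0000 -1.0000
    outer loop
      vertex 3.762 14.328 0.000
      vertex 11.468 14.434 0.000
      vertex 15.413 7.813 0.000
    endloop
  endfacet
  facet normal 0.0000 0.0000 -1.0000
    outer loop
      vertex 0.001 7.601 0.000
      vertex 3.762 14.328 0.000
      vertex 15.413 7.813 0.000
    endloop
  endfacet
  facet normal 0.0000 0.0000 -1.0000
    outer loop
      vertex 3.946 0.980 0.000
      vertex 0.001 7.601 0.000
      vertex 15.413 7.813 0.000
    endloop
  endfacet
  facet normal 0.0000 0.0000 -1.0000
    outer loop
      vertex 11.652 1.086 0.000
      vertex 3.946 0.980 0.000
      vertex 15.413 7.813 0.000
    endloop
  endfacet
  facet normal 0.8224 0.4900 0.2891
    outer loop
      vertex 15.413 7.813 0.000
      vertex 11.468 14.434 0.000
      vertex 7.707 7.707 22.098
    endloop
  endfacet
  facet normal -0.0132 0.9572 0.2891
    outer loop
      vertex 11.468 14.434 0.000
      vertex 3.762 14.328 0.000
      vertex 7.707 7.707 22.098
    endloop
  endfacet
  facet normal -0.8356 0.4672 0.2891
    outer loop
      vertex 3.762 14.328 0.000
      vertex 0.001 7.601 0.000
      vertex 7.707 7.707 22.098
    endloop
  endfacet
  facet normal -0.8224 -0.4900 0.2891
    outer loop
      vertex 0.001 7.601 0.000
      vertex 3.946 0.980 0.000
      vertex 7.707 7.707 22.098
    endloop
  endfacet
  facet normal 0.0132 -0.9572 0.2891
    outer loop
      vertex 3.946 0.980 0.000
      vertex 11.652 1.086 0.000
      vertex 7.707 7.707 22.098
    endloop
  endfacet
  facet normal 0.8356 -0.4672 0.2891
    outer loop
      vertex 11.652 1.086 0.000
      vertex 15.413 7.813 0.000
      vertex 7.707 7.707 22.098
    endloop
  endfacet
endsolid part

The G0 Z moves step by Δz≈5.524 mm. The G1 loops shrink linearly with z, so the solid tapers from its base footprint up to z≈22.1. Closing with a flat bottom cap and the tapered top and triangulating gives 10 facets — a regular 6-sided pyramid, base circumscribed radius ≈ 7.71 mm, apex at z ≈ 22.1 mm.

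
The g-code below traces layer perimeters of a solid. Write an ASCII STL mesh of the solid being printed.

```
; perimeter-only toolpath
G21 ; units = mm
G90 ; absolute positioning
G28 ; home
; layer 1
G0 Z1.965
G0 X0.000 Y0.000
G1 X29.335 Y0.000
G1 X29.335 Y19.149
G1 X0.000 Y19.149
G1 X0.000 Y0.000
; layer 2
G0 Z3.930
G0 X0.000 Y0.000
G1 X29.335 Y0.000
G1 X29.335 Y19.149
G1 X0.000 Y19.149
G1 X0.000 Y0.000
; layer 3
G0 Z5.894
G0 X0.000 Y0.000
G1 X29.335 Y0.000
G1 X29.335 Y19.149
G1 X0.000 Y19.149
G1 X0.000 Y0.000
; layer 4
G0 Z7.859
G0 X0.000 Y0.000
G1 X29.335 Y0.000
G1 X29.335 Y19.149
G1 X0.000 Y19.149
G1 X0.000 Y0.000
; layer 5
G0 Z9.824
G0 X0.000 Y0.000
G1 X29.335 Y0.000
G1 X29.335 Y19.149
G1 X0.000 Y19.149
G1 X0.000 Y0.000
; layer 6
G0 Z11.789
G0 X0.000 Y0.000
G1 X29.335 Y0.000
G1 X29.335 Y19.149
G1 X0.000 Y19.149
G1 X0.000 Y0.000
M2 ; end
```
solid part
  facet normal 0.0000 0.0000 -1.0000
    outer loop
      vertex 29.335 19.149 0.000
      vertex 29.335 0.000 0.000
      vertex 0.000 0.000 0.000
    endloop
  endfacet
  facet normal 0.0000 0.0000 -1.0000
    outer loop
      vertex 0.000 19.149 0.000
      vertex 29.335 19.149 0.000
      vertex 0.000 0.000 0.000
    endloop
  endfacet
  facet normal 0.0000 0.0000 1.0000
    outer loop
      vertex 0.000 0.000 11.789
      vertex 29.335 0.000 11.789
      vertex 29.335 19.149 11.789
    endloop
  endfacet
  facet normal 0.0000 0.0000 1.0000
    outer loop
      vertex 0.000 0.000 11.789
      vertex 29.335 19.149 11.789
      vertex 0.000 19.149 11.789
    endloop
  endfacet
  facet normal 0.0000 -1.0000 0.0000
    outer loop
      vertex 0.000 0.000 0.000
      vertex 29.335 0.000 0.000
      vertex 29.335 0.000 11.789
    endloop
  endfacet
  facet normal 0.0000 -1.0000 0.0000
    outer loop
      vertex 0.000 0.000 0.000
      vertex 29.335 0.000 11.789
      vertex 0.000 0.000 11.789
    endloop
  endfacet
  facet normal 0.0000 1.0000 0.0000
    outer loop
      vertex 29.335 19.149 11.789
      vertex 29.335 19.149 0.000
      vertex 0.000 19.149 0.000
    endloop
  endfacet
  facet normal 0.0000 1.0000 0.0000
    outer loop
      vertex 0.000 19.149 11.789
      vertex 29.335 19.149 11.789
      vertex 0.000 19.149 0.000
    endloop
  endfacet
  facet normal -1.0000 0.0000 0.0000
    outer loop
      vertex 0.000 19.149 11.789
      vertex 0.000 19.149 0.000
      vertex 0.000 0.000 0.000
    endloop
  endfacet
  facet normal -1.0000 0.0000 0.0000
    outer loop
      vertex 0.000 0.000 11.789
      vertex 0.000 19.149 11.789
      vertex 0.000 0.000 0.000
    endloop
  endfacet
  facet normal 1.0000 0.0000 0.0000
    outer loop
      vertex 29.335 0.000 0.000
      vertex 29.335 19.149 0.000
      vertex 29.335 19.149 11.789
    endloop
  endfacet
  facet normal 1.0000 0.0000 0.0000
    outer loop
      vertex 29.335 0.000 0.000
      vertex 29.335 19.149 11.789
      vertex 29.335 0.000 11.789
    endloop
  endfacet
endsolid part

The G0 Z moves step by Δz≈1.965 mm. Every layer's G1 loop is the same polygon, so the solid is a straight extrusion of it from z=0 to z≈11.8. Closing with flat bottom and top caps and triangulating gives 12 facets — a rectangular box, roughly 29.3 × 19.1 mm footprint and 11.8 mm tall.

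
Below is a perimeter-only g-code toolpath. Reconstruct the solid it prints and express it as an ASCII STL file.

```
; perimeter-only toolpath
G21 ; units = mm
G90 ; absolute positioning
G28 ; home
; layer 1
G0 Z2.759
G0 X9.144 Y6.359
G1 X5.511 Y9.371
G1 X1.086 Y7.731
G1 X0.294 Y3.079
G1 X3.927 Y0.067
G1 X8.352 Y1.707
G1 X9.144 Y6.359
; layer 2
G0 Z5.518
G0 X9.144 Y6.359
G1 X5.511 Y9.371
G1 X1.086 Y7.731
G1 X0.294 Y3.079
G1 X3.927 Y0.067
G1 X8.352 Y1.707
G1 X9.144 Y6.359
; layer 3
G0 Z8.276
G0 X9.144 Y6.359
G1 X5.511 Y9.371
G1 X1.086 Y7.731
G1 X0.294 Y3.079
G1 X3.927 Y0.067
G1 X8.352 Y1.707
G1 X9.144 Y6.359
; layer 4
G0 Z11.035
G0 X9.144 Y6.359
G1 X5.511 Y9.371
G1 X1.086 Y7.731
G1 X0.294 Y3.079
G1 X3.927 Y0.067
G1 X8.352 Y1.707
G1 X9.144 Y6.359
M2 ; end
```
solid part
  facet normal 0.0000 0.0000 -1.0000
    outer loop
      vertex 1.086 7.731 0.000
      vertex 5.511 9.371 0.000
      vertex 9.144 6.359 0.000
    endloop
  endfacet
  facet normal 0.0000 0.0000 -1.0000
    outer loop
      vertex 0.294 3.079 0.000
      vertex 1.086 7.731 0.000
      vertex 9.144 6.359 0.000
    endloop
  endfacet
  facet normal 0.0000 0.0000 -1.0000
    outer loop
      vertex 3.927 0.067 0.000
      vertex 0.294 3.079 0.000
      vertex 9.144 6.359 0.000
    endloop
  endfacet
  facet normal 0.0000 0.0000 -1.0000
    outer loop
      vertex 8.352 1.707 0.000
      vertex 3.927 0.067 0.000
      vertex 9.144 6.359 0.000
    endloop
  endfacet
  facet normal 0.0000 0.0000 1.0000
    outer loop
      vertex 9.144 6.359 11.035
      vertex 5.511 9.371 11.035
      vertex 1.086 7.731 11.035
    endloop
  endfacet
  facet normal 0.0000 0.0000 1.0000
    outer loop
      vertex 9.144 6.359 11.035
      vertex 1.086 7.731 11.035
      vertex 0.294 3.079 11.035
    endloop
  endfacet
  facet normal 0.0000 0.0000 1.0000
    outer loop
      vertex 9.144 6.359 11.035
      vertex 0.294 3.079 11.035
      vertex 3.927 0.067 11.035
    endloop
  endfacet
  facet normal 0.0000 0.0000 1.0000
    outer loop
      vertex 9.144 6.359 11.035
      vertex 3.927 0.067 11.035
      vertex 8.352 1.707 11.035
    endloop
  endfacet
  facet normal 0.6382 0.7698 0.0000
    outer loop
      vertex 9.144 6.359 0.000
      vertex 5.511 9.371 0.000
      vertex 5.511 9.371 11.035
    endloop
  endfacet
  facet normal 0.6382 0.7698 0.0000
    outer loop
      vertex 9.144 6.359 0.000
      vertex 5.511 9.371 11.035
      vertex 9.144 6.359 11.035
    endloop
  endfacet
  facet normal -0.3475 0.9377 0.0000
    outer loop
      vertex 5.511 9.371 0.000
      vertex 1.086 7.731 0.000
      vertex 1.086 7.731 11.035
    endloop
  endfacet
  facet normal -0.3475 0.9377 0.0000
    outer loop
      vertex 5.511 9.371 0.000
      vertex 1.086 7.731 11.035
      vertex 5.511 9.371 11.035
    endloop
  endfacet
  facet normal -0.9858 0.1678 0.0000
    outer loop
      vertex 1.086 7.731 0.000
      vertex 0.294 3.079 0.000
      vertex 0.294 3.079 11.035
    endloop
  endfacet
  facet normal -0.9858 0.1678 0.0000
    outer loop
      vertex 1.086 7.731 0.000
      vertex 0.294 3.079 11.035
      vertex 1.086 7.731 11.035
    endloop
  endfacet
  facet normal -0.6382 -0.7698 0.0000
    outer loop
      vertex 0.294 3.079 0.000
      vertex 3.927 0.067 0.000
      vertex 3.927 0.067 11.035
    endloop
  endfacet
  facet normal -0.6382 -0.7698 0.0000
    outer loop
      vertex 0.294 3.079 0.000
      vertex 3.927 0.067 11.035
      vertex 0.294 3.079 11.035
    endloop
  endfacet
  facet normal 0.3475 -0.9377 0.0000
    outer loop
      vertex 3.927 0.067 0.000
      vertex 8.352 1.707 0.000
      vertex 8.352 1.707 11.035
    endloop
  endfacet
  facet normal 0.3475 -0.9377 0.0000
    outer loop
      vertex 3.927 0.067 0.000
      vertex 8.352 1.707 11.035
      vertex 3.927 0.067 11.035
    endloop
  endfacet
  facet normal 0.9858 -0.1678 0.0000
    outer loop
      vertex 8.352 1.707 0.000
      vertex 9.144 6.359 0.000
      vertex 9.144 6.359 11.035
    endloop
  endfacet
  facet normal 0.9858 -0.1678 0.0000
    outer loop
      vertex 8.352 1.707 0.000
      vertex 9.144 6.359 11.035
      vertex 8.352 1.707 11.035
    endloop
  endfacet
endsolid part

The G0 Z moves step by Δz≈2.759 mm. Every layer's G1 loop is the same polygon, so the solid is a straight extrusion of it from z=0 to z≈11. Closing with flat bottom and top caps and triangulating gives 20 facets — a regular 6-sided prism (a cylinder approximated with 6 flat sides), circumscribed radius ≈ 4.72 mm, height ≈ 11 mm.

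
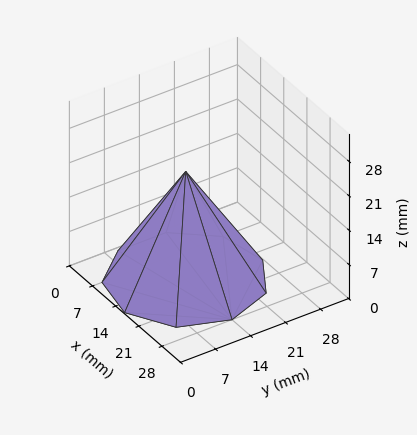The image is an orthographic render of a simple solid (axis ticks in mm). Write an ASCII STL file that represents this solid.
Reading the render: the shape is a regular 9-sided pyramid, base circumscribed radius ≈ 14 mm, apex at z ≈ 22 mm (dimensions read to the nearest mm from the axis ticks). For the STL, each face is triangulated and given an outward normal.

solid part
  facet normal 0.0000 0.0000 -1.0000
    outer loop
      vertex 16.4 27.8 0.0
      vertex 24.7 23.0 0.0
      vertex 28.0 14.0 0.0
    endloop
  endfacet
  facet normal 0.0000 0.0000 -1.0000
    outer loop
      vertex 7.0 26.1 0.0
      vertex 16.4 27.8 0.0
      vertex 28.0 14.0 0.0
    endloop
  endfacet
  facet normal 0.0000 0.0000 -1.0000
    outer loop
      vertex 0.8 18.8 0.0
      vertex 7.0 26.1 0.0
      vertex 28.0 14.0 0.0
    endloop
  endfacet
  facet normal 0.0000 0.0000 -1.0000
    outer loop
      vertex 0.8 9.2 0.0
      vertex 0.8 18.8 0.0
      vertex 28.0 14.0 0.0
    endloop
  endfacet
  facet normal 0.0000 0.0000 -1.0000
    outer loop
      vertex 7.0 1.9 0.0
      vertex 0.8 9.2 0.0
      vertex 28.0 14.0 0.0
    endloop
  endfacet
  facet normal 0.0000 0.0000 -1.0000
    outer loop
      vertex 16.4 0.2 0.0
      vertex 7.0 1.9 0.0
      vertex 28.0 14.0 0.0
    endloop
  endfacet
  facet normal 0.0000 0.0000 -1.0000
    outer loop
      vertex 24.7 5.0 0.0
      vertex 16.4 0.2 0.0
      vertex 28.0 14.0 0.0
    endloop
  endfacet
  facet normal 0.8060 0.2955 0.5129
    outer loop
      vertex 28.0 14.0 0.0
      vertex 24.7 23.0 0.0
      vertex 14.0 14.0 22.0
    endloop
  endfacet
  facet normal 0.4297 0.7431 0.5130
    outer loop
      vertex 24.7 23.0 0.0
      vertex 16.4 27.8 0.0
      vertex 14.0 14.0 22.0
    endloop
  endfacet
  facet normal -0.1527 0.8446 0.5131
    outer loop
      vertex 16.4 27.8 0.0
      vertex 7.0 26.1 0.0
      vertex 14.0 14.0 22.0
    endloop
  endfacet
  facet normal -0.6540 0.5554 0.5136
    outer loop
      vertex 7.0 26.1 0.0
      vertex 0.8 18.8 0.0
      vertex 14.0 14.0 22.0
    endloop
  endfacet
  facet normal -0.8575 0.0000 0.5145
    outer loop
      vertex 0.8 18.8 0.0
      vertex 0.8 9.2 0.0
      vertex 14.0 14.0 22.0
    endloop
  endfacet
  facet normal -0.6540 -0.5554 0.5136
    outer loop
      vertex 0.8 9.2 0.0
      vertex 7.0 1.9 0.0
      vertex 14.0 14.0 22.0
    endloop
  endfacet
  facet normal -0.1527 -0.8446 0.5131
    outer loop
      vertex 7.0 1.9 0.0
      vertex 16.4 0.2 0.0
      vertex 14.0 14.0 22.0
    endloop
  endfacet
  facet normal 0.4297 -0.7431 0.5130
    outer loop
      vertex 16.4 0.2 0.0
      vertex 24.7 5.0 0.0
      vertex 14.0 14.0 22.0
    endloop
  endfacet
  facet normal 0.8060 -0.2955 0.5129
    outer loop
      vertex 24.7 5.0 0.0
      vertex 28.0 14.0 0.0
      vertex 14.0 14.0 22.0
    endloop
  endfacet
endsolid part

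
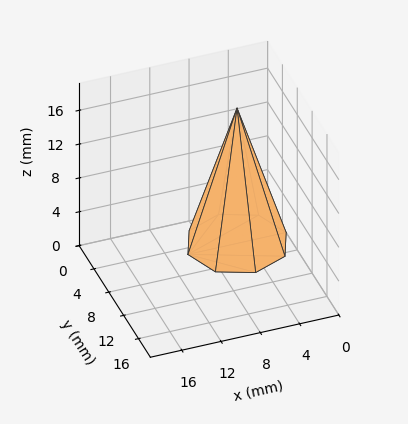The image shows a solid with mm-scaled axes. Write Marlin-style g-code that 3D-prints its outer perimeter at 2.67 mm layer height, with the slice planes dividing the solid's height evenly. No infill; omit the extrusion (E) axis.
Reading the render: the shape is a regular 8-sided pyramid, base circumscribed radius ≈ 5 mm, apex at z ≈ 16 mm (dimensions read to the nearest mm from the axis ticks). For the g-code, the solid's height is divided into equal slices at the stated Δz and each level perimeter traced with G1 moves after a G0 lift.

; perimeter-only toolpath
G21 ; units = mm
G90 ; absolute positioning
G28 ; home
; layer 1
G0 Z2.67
G0 X9.17 Y5.00
G1 X7.95 Y7.95
G1 X5.00 Y9.17
G1 X2.05 Y7.95
G1 X0.83 Y5.00
G1 X2.05 Y2.05
G1 X5.00 Y0.83
G1 X7.95 Y2.05
G1 X9.17 Y5.00
; layer 2
G0 Z5.33
G0 X8.33 Y5.00
G1 X7.36 Y7.36
G1 X5.00 Y8.33
G1 X2.64 Y7.36
G1 X1.67 Y5.00
G1 X2.64 Y2.64
G1 X5.00 Y1.67
G1 X7.36 Y2.64
G1 X8.33 Y5.00
; layer 3
G0 Z8.00
G0 X7.50 Y5.00
G1 X6.77 Y6.77
G1 X5.00 Y7.50
G1 X3.23 Y6.77
G1 X2.50 Y5.00
G1 X3.23 Y3.23
G1 X5.00 Y2.50
G1 X6.77 Y3.23
G1 X7.50 Y5.00
; layer 4
G0 Z10.67
G0 X6.67 Y5.00
G1 X6.18 Y6.18
G1 X5.00 Y6.67
G1 X3.82 Y6.18
G1 X3.33 Y5.00
G1 X3.82 Y3.82
G1 X5.00 Y3.33
G1 X6.18 Y3.82
G1 X6.67 Y5.00
; layer 5
G0 Z13.33
G0 X5.83 Y5.00
G1 X5.59 Y5.59
G1 X5.00 Y5.83
G1 X4.41 Y5.59
G1 X4.17 Y5.00
G1 X4.41 Y4.41
G1 X5.00 Y4.17
G1 X5.59 Y4.41
G1 X5.83 Y5.00
M2 ; end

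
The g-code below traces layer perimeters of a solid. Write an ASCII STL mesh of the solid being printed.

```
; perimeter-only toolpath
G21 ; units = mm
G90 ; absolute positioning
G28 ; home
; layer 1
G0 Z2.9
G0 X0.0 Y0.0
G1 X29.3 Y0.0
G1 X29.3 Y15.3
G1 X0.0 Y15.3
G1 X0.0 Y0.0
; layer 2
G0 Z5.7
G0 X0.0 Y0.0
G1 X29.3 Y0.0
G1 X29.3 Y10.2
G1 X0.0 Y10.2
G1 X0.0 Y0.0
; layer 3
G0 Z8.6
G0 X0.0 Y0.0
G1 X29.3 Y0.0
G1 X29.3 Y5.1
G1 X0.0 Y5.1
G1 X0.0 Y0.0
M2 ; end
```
solid part
  facet normal 0.0000 0.0000 -1.0000
    outer loop
      vertex 29.3 20.4 0.0
      vertex 29.3 0.0 0.0
      vertex 0.0 0.0 0.0
    endloop
  endfacet
  facet normal 0.0000 0.0000 -1.0000
    outer loop
      vertex 0.0 20.4 0.0
      vertex 29.3 20.4 0.0
      vertex 0.0 0.0 0.0
    endloop
  endfacet
  facet normal 0.0000 -1.0000 0.0000
    outer loop
      vertex 0.0 0.0 0.0
      vertex 29.3 0.0 0.0
      vertex 29.3 0.0 11.4
    endloop
  endfacet
  facet normal 0.0000 -1.0000 0.0000
    outer loop
      vertex 0.0 0.0 0.0
      vertex 29.3 0.0 11.4
      vertex 0.0 0.0 11.4
    endloop
  endfacet
  facet normal 0.0000 0.4878 0.8729
    outer loop
      vertex 0.0 0.0 11.4
      vertex 29.3 0.0 11.4
      vertex 29.3 20.4 0.0
    endloop
  endfacet
  facet normal 0.0000 0.4878 0.8729
    outer loop
      vertex 0.0 0.0 11.4
      vertex 29.3 20.4 0.0
      vertex 0.0 20.4 0.0
    endloop
  endfacet
  facet normal -1.0000 0.0000 0.0000
    outer loop
      vertex 0.0 0.0 11.4
      vertex 0.0 20.4 0.0
      vertex 0.0 0.0 0.0
    endloop
  endfacet
  facet normal 1.0000 0.0000 0.0000
    outer loop
      vertex 29.3 0.0 0.0
      vertex 29.3 20.4 0.0
      vertex 29.3 0.0 11.4
    endloop
  endfacet
endsolid part

The G0 Z moves step by Δz≈2.9 mm. The G1 loops shrink linearly with z, so the solid tapers from its base footprint up to z≈11.4. Closing with a flat bottom cap and the tapered top and triangulating gives 8 facets — a wedge (ramp): 29.3 × 20.4 mm base, rising to 11.4 mm along the y=0 edge and sloping linearly to z=0 at y=20.4.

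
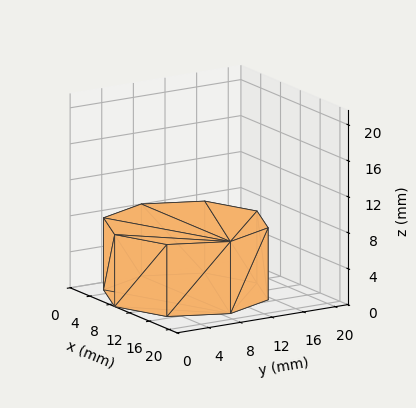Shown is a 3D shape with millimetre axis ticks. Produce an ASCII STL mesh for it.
Reading the render: the shape is a regular 8-sided prism (a cylinder approximated with 8 flat sides), circumscribed radius ≈ 9 mm, height ≈ 8 mm (dimensions read to the nearest mm from the axis ticks). For the STL, each face is triangulated and given an outward normal.

solid part
  facet normal 0.0000 0.0000 -1.0000
    outer loop
      vertex 9.0 18.0 0.0
      vertex 15.4 15.4 0.0
      vertex 18.0 9.0 0.0
    endloop
  endfacet
  facet normal 0.0000 0.0000 -1.0000
    outer loop
      vertex 2.6 15.4 0.0
      vertex 9.0 18.0 0.0
      vertex 18.0 9.0 0.0
    endloop
  endfacet
  facet normal 0.0000 0.0000 -1.0000
    outer loop
      vertex 0.0 9.0 0.0
      vertex 2.6 15.4 0.0
      vertex 18.0 9.0 0.0
    endloop
  endfacet
  facet normal 0.0000 0.0000 -1.0000
    outer loop
      vertex 2.6 2.6 0.0
      vertex 0.0 9.0 0.0
      vertex 18.0 9.0 0.0
    endloop
  endfacet
  facet normal 0.0000 0.0000 -1.0000
    outer loop
      vertex 9.0 0.0 0.0
      vertex 2.6 2.6 0.0
      vertex 18.0 9.0 0.0
    endloop
  endfacet
  facet normal 0.0000 0.0000 -1.0000
    outer loop
      vertex 15.4 2.6 0.0
      vertex 9.0 0.0 0.0
      vertex 18.0 9.0 0.0
    endloop
  endfacet
  facet normal 0.0000 0.0000 1.0000
    outer loop
      vertex 18.0 9.0 8.0
      vertex 15.4 15.4 8.0
      vertex 9.0 18.0 8.0
    endloop
  endfacet
  facet normal 0.0000 0.0000 1.0000
    outer loop
      vertex 18.0 9.0 8.0
      vertex 9.0 18.0 8.0
      vertex 2.6 15.4 8.0
    endloop
  endfacet
  facet normal 0.0000 0.0000 1.0000
    outer loop
      vertex 18.0 9.0 8.0
      vertex 2.6 15.4 8.0
      vertex 0.0 9.0 8.0
    endloop
  endfacet
  facet normal 0.0000 0.0000 1.0000
    outer loop
      vertex 18.0 9.0 8.0
      vertex 0.0 9.0 8.0
      vertex 2.6 2.6 8.0
    endloop
  endfacet
  facet normal 0.0000 0.0000 1.0000
    outer loop
      vertex 18.0 9.0 8.0
      vertex 2.6 2.6 8.0
      vertex 9.0 0.0 8.0
    endloop
  endfacet
  facet normal 0.0000 0.0000 1.0000
    outer loop
      vertex 18.0 9.0 8.0
      vertex 9.0 0.0 8.0
      vertex 15.4 2.6 8.0
    endloop
  endfacet
  facet normal 0.9265 0.3764 0.0000
    outer loop
      vertex 18.0 9.0 0.0
      vertex 15.4 15.4 0.0
      vertex 15.4 15.4 8.0
    endloop
  endfacet
  facet normal 0.9265 0.3764 0.0000
    outer loop
      vertex 18.0 9.0 0.0
      vertex 15.4 15.4 8.0
      vertex 18.0 9.0 8.0
    endloop
  endfacet
  facet normal 0.3764 0.9265 0.0000
    outer loop
      vertex 15.4 15.4 0.0
      vertex 9.0 18.0 0.0
      vertex 9.0 18.0 8.0
    endloop
  endfacet
  facet normal 0.3764 0.9265 0.0000
    outer loop
      vertex 15.4 15.4 0.0
      vertex 9.0 18.0 8.0
      vertex 15.4 15.4 8.0
    endloop
  endfacet
  facet normal -0.3764 0.9265 0.0000
    outer loop
      vertex 9.0 18.0 0.0
      vertex 2.6 15.4 0.0
      vertex 2.6 15.4 8.0
    endloop
  endfacet
  facet normal -0.3764 0.9265 0.0000
    outer loop
      vertex 9.0 18.0 0.0
      vertex 2.6 15.4 8.0
      vertex 9.0 18.0 8.0
    endloop
  endfacet
  facet normal -0.9265 0.3764 0.0000
    outer loop
      vertex 2.6 15.4 0.0
      vertex 0.0 9.0 0.0
      vertex 0.0 9.0 8.0
    endloop
  endfacet
  facet normal -0.9265 0.3764 0.0000
    outer loop
      vertex 2.6 15.4 0.0
      vertex 0.0 9.0 8.0
      vertex 2.6 15.4 8.0
    endloop
  endfacet
  facet normal -0.9265 -0.3764 0.0000
    outer loop
      vertex 0.0 9.0 0.0
      vertex 2.6 2.6 0.0
      vertex 2.6 2.6 8.0
    endloop
  endfacet
  facet normal -0.9265 -0.3764 0.0000
    outer loop
      vertex 0.0 9.0 0.0
      vertex 2.6 2.6 8.0
      vertex 0.0 9.0 8.0
    endloop
  endfacet
  facet normal -0.3764 -0.9265 0.0000
    outer loop
      vertex 2.6 2.6 0.0
      vertex 9.0 0.0 0.0
      vertex 9.0 0.0 8.0
    endloop
  endfacet
  facet normal -0.3764 -0.9265 0.0000
    outer loop
      vertex 2.6 2.6 0.0
      vertex 9.0 0.0 8.0
      vertex 2.6 2.6 8.0
    endloop
  endfacet
  facet normal 0.3764 -0.9265 0.0000
    outer loop
      vertex 9.0 0.0 0.0
      vertex 15.4 2.6 0.0
      vertex 15.4 2.6 8.0
    endloop
  endfacet
  facet normal 0.3764 -0.9265 0.0000
    outer loop
      vertex 9.0 0.0 0.0
      vertex 15.4 2.6 8.0
      vertex 9.0 0.0 8.0
    endloop
  endfacet
  facet normal 0.9265 -0.3764 0.0000
    outer loop
      vertex 15.4 2.6 0.0
      vertex 18.0 9.0 0.0
      vertex 18.0 9.0 8.0
    endloop
  endfacet
  facet normal 0.9265 -0.3764 0.0000
    outer loop
      vertex 15.4 2.6 0.0
      vertex 18.0 9.0 8.0
      vertex 15.4 2.6 8.0
    endloop
  endfacet
endsolid part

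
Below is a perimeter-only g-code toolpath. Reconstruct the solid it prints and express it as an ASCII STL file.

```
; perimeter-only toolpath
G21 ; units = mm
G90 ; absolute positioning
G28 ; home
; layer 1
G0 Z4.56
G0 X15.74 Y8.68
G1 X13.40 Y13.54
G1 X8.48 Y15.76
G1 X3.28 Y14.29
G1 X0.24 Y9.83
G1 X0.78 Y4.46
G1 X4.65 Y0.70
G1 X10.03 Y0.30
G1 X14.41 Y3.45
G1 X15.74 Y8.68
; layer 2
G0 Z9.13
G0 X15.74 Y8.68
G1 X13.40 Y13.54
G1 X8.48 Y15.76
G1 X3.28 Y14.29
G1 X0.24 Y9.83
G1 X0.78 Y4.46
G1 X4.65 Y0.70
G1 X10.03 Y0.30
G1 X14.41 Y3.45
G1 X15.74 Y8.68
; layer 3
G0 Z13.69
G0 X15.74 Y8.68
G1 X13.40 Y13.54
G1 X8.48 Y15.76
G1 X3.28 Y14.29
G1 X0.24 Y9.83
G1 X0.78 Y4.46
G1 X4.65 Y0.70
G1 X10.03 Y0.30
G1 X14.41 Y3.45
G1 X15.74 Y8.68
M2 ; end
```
solid part
  facet normal 0.0000 0.0000 -1.0000
    outer loop
      vertex 8.48 15.76 0.00
      vertex 13.40 13.54 0.00
      vertex 15.74 8.68 0.00
    endloop
  endfacet
  facet normal 0.0000 0.0000 -1.0000
    outer loop
      vertex 3.28 14.29 0.00
      vertex 8.48 15.76 0.00
      vertex 15.74 8.68 0.00
    endloop
  endfacet
  facet normal 0.0000 0.0000 -1.0000
    outer loop
      vertex 0.24 9.83 0.00
      vertex 3.28 14.29 0.00
      vertex 15.74 8.68 0.00
    endloop
  endfacet
  facet normal 0.0000 0.0000 -1.0000
    outer loop
      vertex 0.78 4.46 0.00
      vertex 0.24 9.83 0.00
      vertex 15.74 8.68 0.00
    endloop
  endfacet
  facet normal 0.0000 0.0000 -1.0000
    outer loop
      vertex 4.65 0.70 0.00
      vertex 0.78 4.46 0.00
      vertex 15.74 8.68 0.00
    endloop
  endfacet
  facet normal 0.0000 0.0000 -1.0000
    outer loop
      vertex 10.03 0.30 0.00
      vertex 4.65 0.70 0.00
      vertex 15.74 8.68 0.00
    endloop
  endfacet
  facet normal 0.0000 0.0000 -1.0000
    outer loop
      vertex 14.41 3.45 0.00
      vertex 10.03 0.30 0.00
      vertex 15.74 8.68 0.00
    endloop
  endfacet
  facet normal 0.0000 0.0000 1.0000
    outer loop
      vertex 15.74 8.68 13.69
      vertex 13.40 13.54 13.69
      vertex 8.48 15.76 13.69
    endloop
  endfacet
  facet normal 0.0000 0.0000 1.0000
    outer loop
      vertex 15.74 8.68 13.69
      vertex 8.48 15.76 13.69
      vertex 3.28 14.29 13.69
    endloop
  endfacet
  facet normal 0.0000 0.0000 1.0000
    outer loop
      vertex 15.74 8.68 13.69
      vertex 3.28 14.29 13.69
      vertex 0.24 9.83 13.69
    endloop
  endfacet
  facet normal 0.0000 0.0000 1.0000
    outer loop
      vertex 15.74 8.68 13.69
      vertex 0.24 9.83 13.69
      vertex 0.78 4.46 13.69
    endloop
  endfacet
  facet normal 0.0000 0.0000 1.0000
    outer loop
      vertex 15.74 8.68 13.69
      vertex 0.78 4.46 13.69
      vertex 4.65 0.70 13.69
    endloop
  endfacet
  facet normal 0.0000 0.0000 1.0000
    outer loop
      vertex 15.74 8.68 13.69
      vertex 4.65 0.70 13.69
      vertex 10.03 0.30 13.69
    endloop
  endfacet
  facet normal 0.0000 0.0000 1.0000
    outer loop
      vertex 15.74 8.68 13.69
      vertex 10.03 0.30 13.69
      vertex 14.41 3.45 13.69
    endloop
  endfacet
  facet normal 0.9010 0.4338 0.0000
    outer loop
      vertex 15.74 8.68 0.00
      vertex 13.40 13.54 0.00
      vertex 13.40 13.54 13.69
    endloop
  endfacet
  facet normal 0.9010 0.4338 0.0000
    outer loop
      vertex 15.74 8.68 0.00
      vertex 13.40 13.54 13.69
      vertex 15.74 8.68 13.69
    endloop
  endfacet
  facet normal 0.4113 0.9115 0.0000
    outer loop
      vertex 13.40 13.54 0.00
      vertex 8.48 15.76 0.00
      vertex 8.48 15.76 13.69
    endloop
  endfacet
  facet normal 0.4113 0.9115 0.0000
    outer loop
      vertex 13.40 13.54 0.00
      vertex 8.48 15.76 13.69
      vertex 13.40 13.54 13.69
    endloop
  endfacet
  facet normal -0.2720 0.9623 0.0000
    outer loop
      vertex 8.48 15.76 0.00
      vertex 3.28 14.29 0.00
      vertex 3.28 14.29 13.69
    endloop
  endfacet
  facet normal -0.2720 0.9623 0.0000
    outer loop
      vertex 8.48 15.76 0.00
      vertex 3.28 14.29 13.69
      vertex 8.48 15.76 13.69
    endloop
  endfacet
  facet normal -0.8263 0.5632 0.0000
    outer loop
      vertex 3.28 14.29 0.00
      vertex 0.24 9.83 0.00
      vertex 0.24 9.83 13.69
    endloop
  endfacet
  facet normal -0.8263 0.5632 0.0000
    outer loop
      vertex 3.28 14.29 0.00
      vertex 0.24 9.83 13.69
      vertex 3.28 14.29 13.69
    endloop
  endfacet
  facet normal -0.9950 -0.1001 0.0000
    outer loop
      vertex 0.24 9.83 0.00
      vertex 0.78 4.46 0.00
      vertex 0.78 4.46 13.69
    endloop
  endfacet
  facet normal -0.9950 -0.1001 0.0000
    outer loop
      vertex 0.24 9.83 0.00
      vertex 0.78 4.46 13.69
      vertex 0.24 9.83 13.69
    endloop
  endfacet
  facet normal -0.6968 -0.7172 0.0000
    outer loop
      vertex 0.78 4.46 0.00
      vertex 4.65 0.70 0.00
      vertex 4.65 0.70 13.69
    endloop
  endfacet
  facet normal -0.6968 -0.7172 0.0000
    outer loop
      vertex 0.78 4.46 0.00
      vertex 4.65 0.70 13.69
      vertex 0.78 4.46 13.69
    endloop
  endfacet
  facet normal -0.0741 -0.9972 0.0000
    outer loop
      vertex 4.65 0.70 0.00
      vertex 10.03 0.30 0.00
      vertex 10.03 0.30 13.69
    endloop
  endfacet
  facet normal -0.0741 -0.9972 0.0000
    outer loop
      vertex 4.65 0.70 0.00
      vertex 10.03 0.30 13.69
      vertex 4.65 0.70 13.69
    endloop
  endfacet
  facet normal 0.5839 -0.8119 0.0000
    outer loop
      vertex 10.03 0.30 0.00
      vertex 14.41 3.45 0.00
      vertex 14.41 3.45 13.69
    endloop
  endfacet
  facet normal 0.5839 -0.8119 0.0000
    outer loop
      vertex 10.03 0.30 0.00
      vertex 14.41 3.45 13.69
      vertex 10.03 0.30 13.69
    endloop
  endfacet
  facet normal 0.9692 -0.2465 0.0000
    outer loop
      vertex 14.41 3.45 0.00
      vertex 15.74 8.68 0.00
      vertex 15.74 8.68 13.69
    endloop
  endfacet
  facet normal 0.9692 -0.2465 0.0000
    outer loop
      vertex 14.41 3.45 0.00
      vertex 15.74 8.68 13.69
      vertex 14.41 3.45 13.69
    endloop
  endfacet
endsolid part

The G0 Z moves step by Δz≈4.56 mm. Every layer's G1 loop is the same polygon, so the solid is a straight extrusion of it from z=0 to z≈13.7. Closing with flat bottom and top caps and triangulating gives 32 facets — a regular 9-sided prism (a cylinder approximated with 9 flat sides), circumscribed radius ≈ 7.89 mm, height ≈ 13.7 mm.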